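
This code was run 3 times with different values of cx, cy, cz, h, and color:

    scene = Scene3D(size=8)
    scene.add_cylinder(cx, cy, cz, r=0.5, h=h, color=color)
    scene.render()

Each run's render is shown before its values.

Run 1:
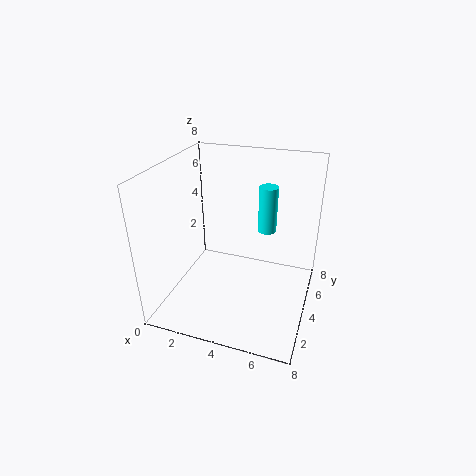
cx = 5.5, cy = 4.5, cz = 4.5, h = 2.5, color = 'cyan'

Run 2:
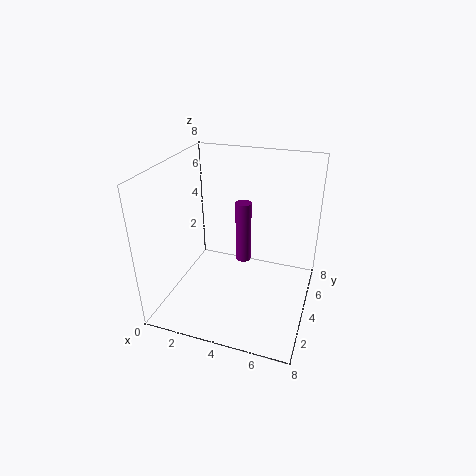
cx = 3.5, cy = 6.5, cz = 1, h = 4, color = 'purple'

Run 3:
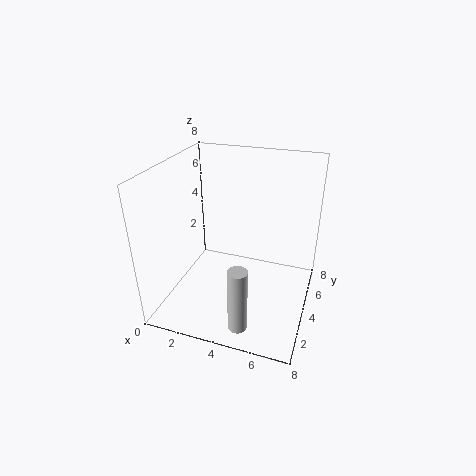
cx = 5, cy = 1, cz = 0.5, h = 3.5, color = 'lightgray'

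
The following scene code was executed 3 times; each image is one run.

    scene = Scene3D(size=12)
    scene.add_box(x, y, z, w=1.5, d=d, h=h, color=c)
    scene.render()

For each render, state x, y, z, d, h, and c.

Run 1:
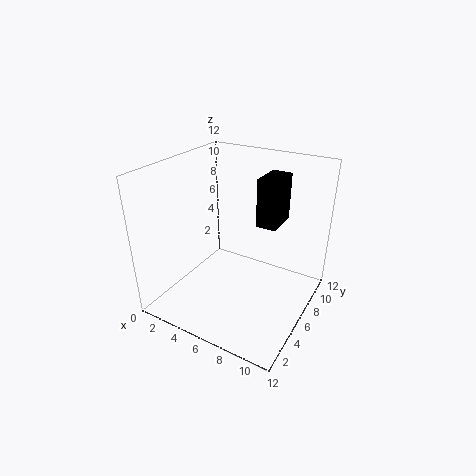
x = 8.5
y = 4.25
z = 8.5
d = 2.5
h = 3.5
c = 'black'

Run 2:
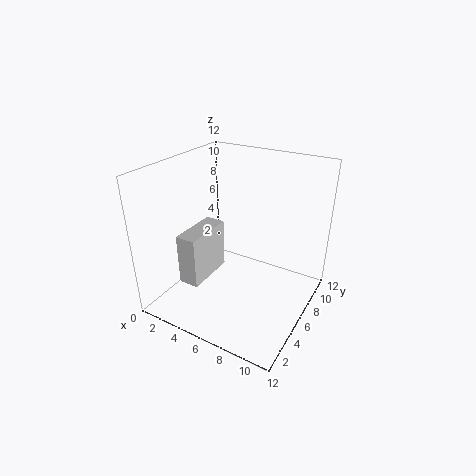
x = 4.25
y = 0.5
z = 4.5
d = 3.75
h = 3.75
c = 'lightgray'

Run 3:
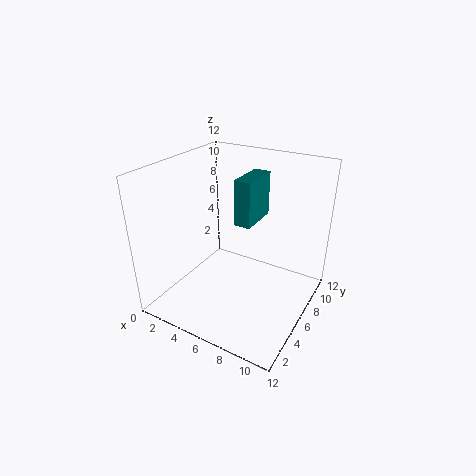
x = 5
y = 7
z = 6.5
d = 3.75
h = 4
c = 'teal'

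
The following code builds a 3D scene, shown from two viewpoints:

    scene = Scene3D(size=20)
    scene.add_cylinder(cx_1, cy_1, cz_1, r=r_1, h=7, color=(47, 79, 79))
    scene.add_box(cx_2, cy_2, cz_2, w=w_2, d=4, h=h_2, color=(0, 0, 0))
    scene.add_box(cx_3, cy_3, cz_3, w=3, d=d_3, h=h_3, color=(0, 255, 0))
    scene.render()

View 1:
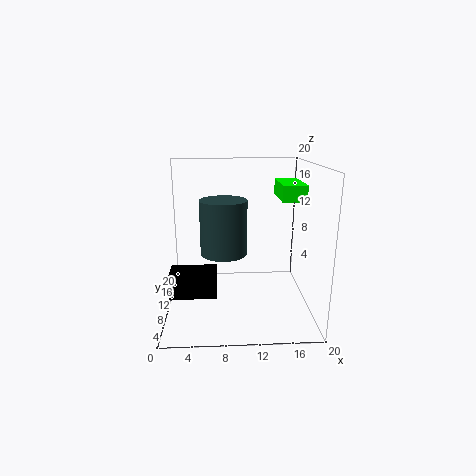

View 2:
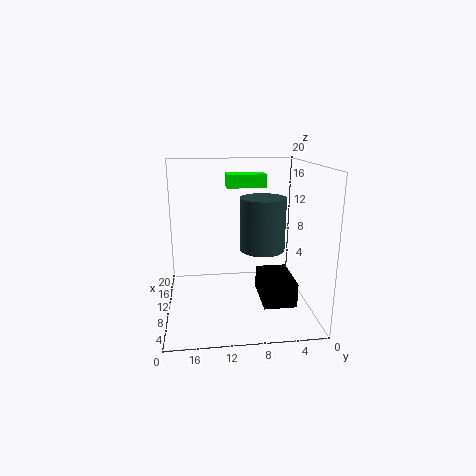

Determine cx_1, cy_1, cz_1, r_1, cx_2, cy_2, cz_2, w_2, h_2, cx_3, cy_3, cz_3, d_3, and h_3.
cx_1 = 8
cy_1 = 7
cz_1 = 9
r_1 = 3
cx_2 = 1
cy_2 = 4
cz_2 = 4
w_2 = 6
h_2 = 3
cx_3 = 15
cy_3 = 5
cz_3 = 16
d_3 = 6
h_3 = 2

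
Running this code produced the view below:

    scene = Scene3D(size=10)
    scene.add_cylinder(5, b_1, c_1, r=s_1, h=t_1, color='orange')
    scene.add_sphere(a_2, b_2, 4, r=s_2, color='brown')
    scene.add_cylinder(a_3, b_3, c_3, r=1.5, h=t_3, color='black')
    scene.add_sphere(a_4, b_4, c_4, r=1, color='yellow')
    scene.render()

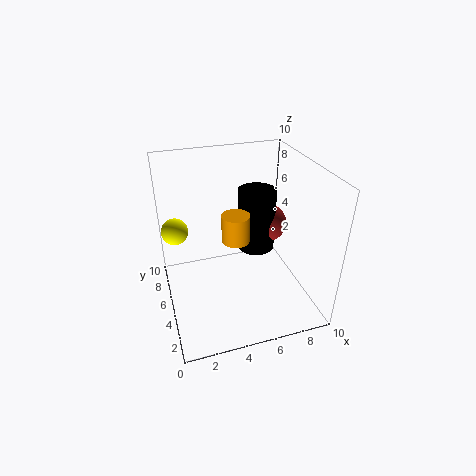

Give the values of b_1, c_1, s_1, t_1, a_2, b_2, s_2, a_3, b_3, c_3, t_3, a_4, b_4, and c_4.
b_1 = 5.5, c_1 = 4.5, s_1 = 1, t_1 = 2, a_2 = 8.5, b_2 = 8, s_2 = 1.5, a_3 = 7.5, b_3 = 8, c_3 = 2, t_3 = 5, a_4 = 1, b_4 = 8, c_4 = 4.5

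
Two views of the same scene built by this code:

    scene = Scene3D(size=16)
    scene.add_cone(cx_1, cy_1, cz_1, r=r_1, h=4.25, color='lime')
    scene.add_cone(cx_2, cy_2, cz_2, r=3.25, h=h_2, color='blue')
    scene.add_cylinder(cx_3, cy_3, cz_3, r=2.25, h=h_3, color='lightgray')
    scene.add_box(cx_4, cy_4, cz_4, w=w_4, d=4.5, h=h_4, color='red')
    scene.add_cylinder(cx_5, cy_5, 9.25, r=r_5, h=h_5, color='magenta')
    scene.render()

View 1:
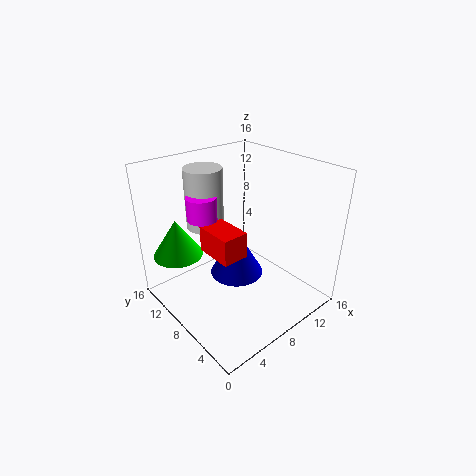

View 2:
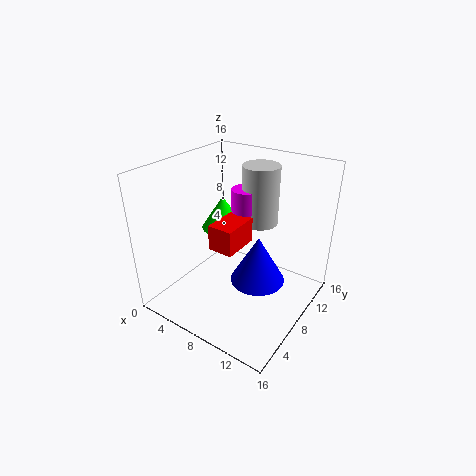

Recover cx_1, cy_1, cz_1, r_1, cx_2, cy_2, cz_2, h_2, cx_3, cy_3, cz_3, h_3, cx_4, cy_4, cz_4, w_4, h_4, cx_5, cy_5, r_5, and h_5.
cx_1 = 2.75, cy_1 = 12.25, cz_1 = 6, r_1 = 2.75, cx_2 = 9.5, cy_2 = 10, cz_2 = 1.75, h_2 = 5.75, cx_3 = 7.5, cy_3 = 13.5, cz_3 = 7.5, h_3 = 7.25, cx_4 = 5, cy_4 = 6.5, cz_4 = 6.25, w_4 = 3, h_4 = 3, cx_5 = 6.25, cy_5 = 12.25, r_5 = 1.75, h_5 = 2.75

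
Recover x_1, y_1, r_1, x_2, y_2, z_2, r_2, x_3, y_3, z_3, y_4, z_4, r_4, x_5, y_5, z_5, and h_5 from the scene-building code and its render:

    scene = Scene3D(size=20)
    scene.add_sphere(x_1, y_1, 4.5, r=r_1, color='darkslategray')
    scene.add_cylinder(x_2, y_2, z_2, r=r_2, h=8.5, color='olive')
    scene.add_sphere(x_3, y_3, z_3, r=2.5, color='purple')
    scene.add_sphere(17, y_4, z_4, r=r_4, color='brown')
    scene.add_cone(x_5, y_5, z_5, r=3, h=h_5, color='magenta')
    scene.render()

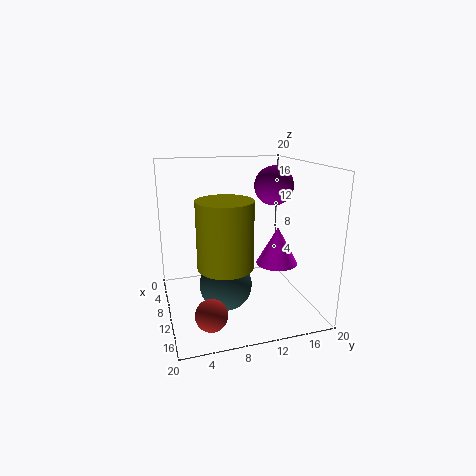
x_1 = 12.5
y_1 = 7.5
r_1 = 3.5
x_2 = 14.5
y_2 = 7
z_2 = 8
r_2 = 3.5
x_3 = 12.5
y_3 = 14
z_3 = 17.5
y_4 = 4.5
z_4 = 3
r_4 = 2
x_5 = 10
y_5 = 16
z_5 = 5.5
h_5 = 5.5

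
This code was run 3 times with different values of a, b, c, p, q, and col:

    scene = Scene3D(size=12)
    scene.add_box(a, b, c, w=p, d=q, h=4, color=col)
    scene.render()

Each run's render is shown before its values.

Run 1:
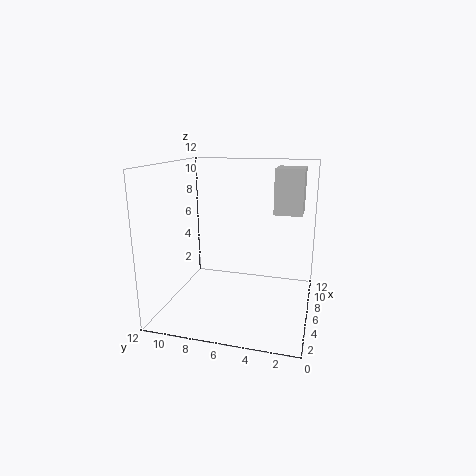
a = 8.5; b = 1; c = 7.5; p = 3; q = 2.5; col = 'lightgray'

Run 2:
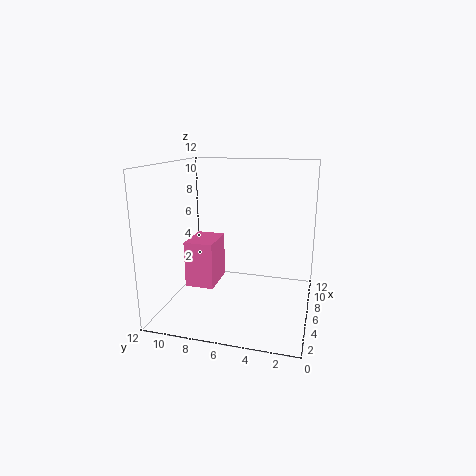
a = 5; b = 8; c = 1.5; p = 3.5; q = 2.5; col = 'hotpink'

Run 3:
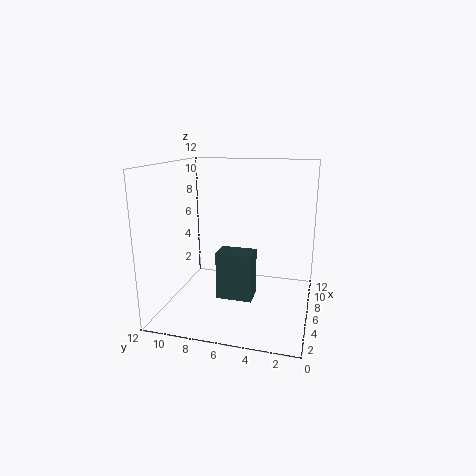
a = 4.5; b = 4.5; c = 1; p = 2; q = 3; col = 'darkslategray'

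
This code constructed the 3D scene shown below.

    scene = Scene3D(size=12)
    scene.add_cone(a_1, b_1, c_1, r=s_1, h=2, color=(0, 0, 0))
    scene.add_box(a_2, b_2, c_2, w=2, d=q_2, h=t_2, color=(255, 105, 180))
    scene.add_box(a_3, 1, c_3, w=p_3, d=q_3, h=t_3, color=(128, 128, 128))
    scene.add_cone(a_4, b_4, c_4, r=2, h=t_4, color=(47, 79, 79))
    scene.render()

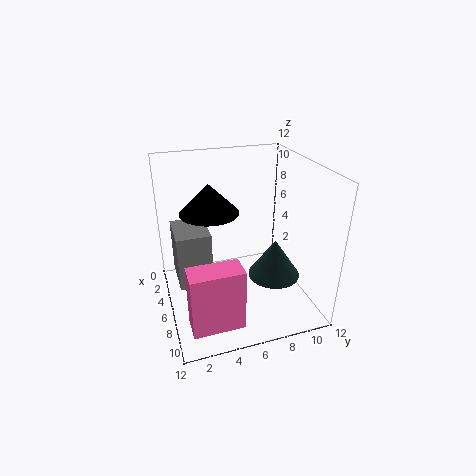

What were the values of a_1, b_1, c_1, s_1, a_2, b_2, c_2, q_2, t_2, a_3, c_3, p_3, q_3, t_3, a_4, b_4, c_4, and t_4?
a_1 = 9; b_1 = 3; c_1 = 10; s_1 = 2; a_2 = 9; b_2 = 1; c_2 = 1; q_2 = 4; t_2 = 5; a_3 = 1; c_3 = 1; p_3 = 4; q_3 = 3; t_3 = 5; a_4 = 9; b_4 = 8; c_4 = 4; t_4 = 3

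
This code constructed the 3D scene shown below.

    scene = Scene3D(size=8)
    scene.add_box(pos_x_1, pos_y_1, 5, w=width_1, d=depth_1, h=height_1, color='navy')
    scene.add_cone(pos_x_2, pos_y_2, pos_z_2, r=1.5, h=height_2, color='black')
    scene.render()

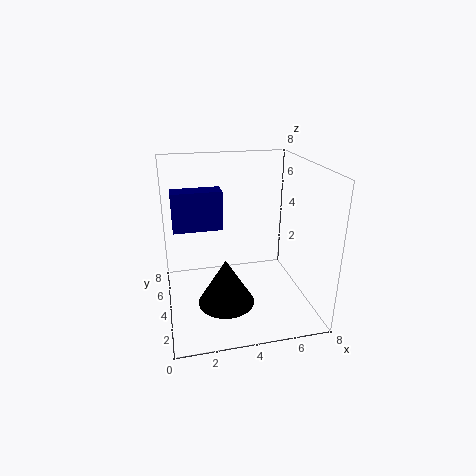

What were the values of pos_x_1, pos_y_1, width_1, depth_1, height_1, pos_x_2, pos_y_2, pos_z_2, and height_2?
pos_x_1 = 0.5, pos_y_1 = 3, width_1 = 2.5, depth_1 = 1, height_1 = 2, pos_x_2 = 3, pos_y_2 = 2.5, pos_z_2 = 1, height_2 = 2.5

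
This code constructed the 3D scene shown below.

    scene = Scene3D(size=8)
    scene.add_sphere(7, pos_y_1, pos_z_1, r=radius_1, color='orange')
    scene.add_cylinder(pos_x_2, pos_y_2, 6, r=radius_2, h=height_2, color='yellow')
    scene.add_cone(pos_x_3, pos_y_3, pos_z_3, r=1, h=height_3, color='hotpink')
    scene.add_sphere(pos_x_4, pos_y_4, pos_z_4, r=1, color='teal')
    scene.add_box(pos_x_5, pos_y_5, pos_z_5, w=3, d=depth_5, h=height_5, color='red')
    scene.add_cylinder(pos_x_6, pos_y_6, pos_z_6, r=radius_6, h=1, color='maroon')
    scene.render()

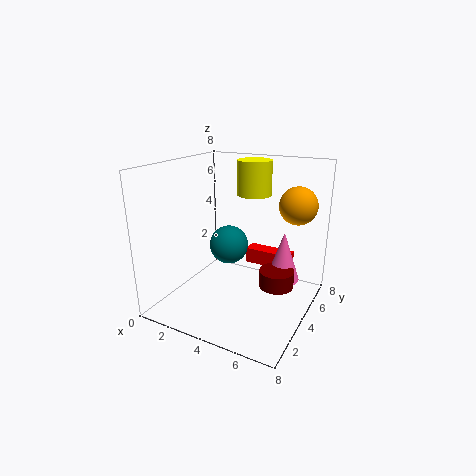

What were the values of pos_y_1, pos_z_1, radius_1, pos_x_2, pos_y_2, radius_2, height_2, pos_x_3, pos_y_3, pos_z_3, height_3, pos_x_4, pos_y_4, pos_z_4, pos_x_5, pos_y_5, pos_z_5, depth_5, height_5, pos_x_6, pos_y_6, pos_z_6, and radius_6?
pos_y_1 = 5, pos_z_1 = 6, radius_1 = 1, pos_x_2 = 4, pos_y_2 = 6, radius_2 = 1, height_2 = 2, pos_x_3 = 6, pos_y_3 = 6, pos_z_3 = 1, height_3 = 3, pos_x_4 = 4, pos_y_4 = 3, pos_z_4 = 4, pos_x_5 = 3, pos_y_5 = 7, pos_z_5 = 1, depth_5 = 1, height_5 = 1, pos_x_6 = 6, pos_y_6 = 5, pos_z_6 = 1, radius_6 = 1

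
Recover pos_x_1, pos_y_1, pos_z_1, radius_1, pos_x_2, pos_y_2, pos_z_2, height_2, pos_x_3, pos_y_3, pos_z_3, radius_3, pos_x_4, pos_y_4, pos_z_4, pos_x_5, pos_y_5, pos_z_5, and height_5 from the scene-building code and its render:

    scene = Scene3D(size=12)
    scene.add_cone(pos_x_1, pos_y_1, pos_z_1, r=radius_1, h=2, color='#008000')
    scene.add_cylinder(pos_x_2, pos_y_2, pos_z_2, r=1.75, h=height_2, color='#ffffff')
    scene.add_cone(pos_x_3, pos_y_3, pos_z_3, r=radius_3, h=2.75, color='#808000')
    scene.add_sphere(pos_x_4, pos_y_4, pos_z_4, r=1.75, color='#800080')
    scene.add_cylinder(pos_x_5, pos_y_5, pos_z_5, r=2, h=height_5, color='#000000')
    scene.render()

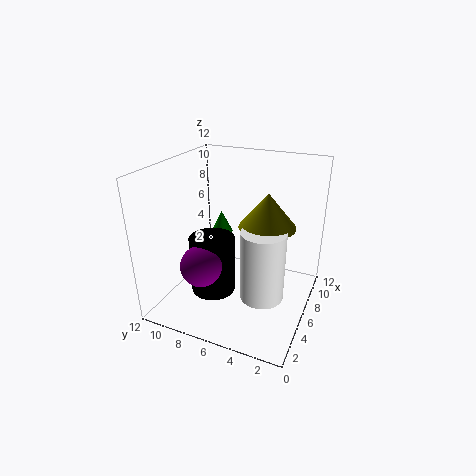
pos_x_1 = 9
pos_y_1 = 9
pos_z_1 = 4.75
radius_1 = 1
pos_x_2 = 4.5
pos_y_2 = 3.25
pos_z_2 = 2
height_2 = 5.75
pos_x_3 = 6
pos_y_3 = 3.5
pos_z_3 = 7.5
radius_3 = 2.25
pos_x_4 = 4
pos_y_4 = 8.5
pos_z_4 = 3.75
pos_x_5 = 6
pos_y_5 = 8.5
pos_z_5 = 0.25
height_5 = 5.25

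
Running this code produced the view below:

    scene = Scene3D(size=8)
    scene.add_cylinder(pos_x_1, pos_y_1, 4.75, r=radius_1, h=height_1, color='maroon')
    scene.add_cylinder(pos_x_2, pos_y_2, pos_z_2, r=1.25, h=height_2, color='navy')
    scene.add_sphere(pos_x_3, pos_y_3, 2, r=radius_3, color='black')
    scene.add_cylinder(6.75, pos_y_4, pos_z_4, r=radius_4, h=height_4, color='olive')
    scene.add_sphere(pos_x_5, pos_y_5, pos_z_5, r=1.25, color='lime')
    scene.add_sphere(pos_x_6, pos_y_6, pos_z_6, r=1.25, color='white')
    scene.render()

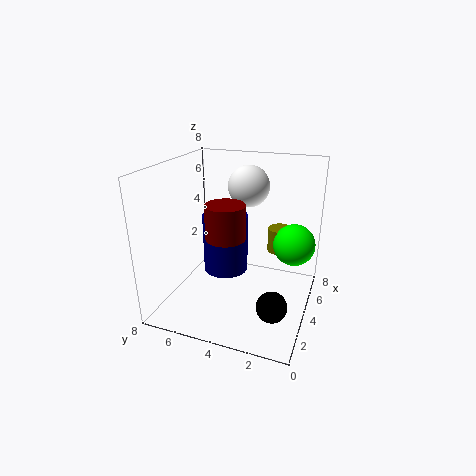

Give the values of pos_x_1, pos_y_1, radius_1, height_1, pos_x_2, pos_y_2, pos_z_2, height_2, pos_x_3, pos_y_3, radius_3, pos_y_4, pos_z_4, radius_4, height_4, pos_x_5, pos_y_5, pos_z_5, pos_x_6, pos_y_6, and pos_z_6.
pos_x_1 = 2.25
pos_y_1 = 4
radius_1 = 1
height_1 = 1.75
pos_x_2 = 4
pos_y_2 = 4.75
pos_z_2 = 2
height_2 = 3.25
pos_x_3 = 1.25
pos_y_3 = 1.25
radius_3 = 0.75
pos_y_4 = 2.25
pos_z_4 = 2.25
radius_4 = 0.75
height_4 = 1.5
pos_x_5 = 6.25
pos_y_5 = 1.25
pos_z_5 = 3
pos_x_6 = 6.5
pos_y_6 = 4.25
pos_z_6 = 6.25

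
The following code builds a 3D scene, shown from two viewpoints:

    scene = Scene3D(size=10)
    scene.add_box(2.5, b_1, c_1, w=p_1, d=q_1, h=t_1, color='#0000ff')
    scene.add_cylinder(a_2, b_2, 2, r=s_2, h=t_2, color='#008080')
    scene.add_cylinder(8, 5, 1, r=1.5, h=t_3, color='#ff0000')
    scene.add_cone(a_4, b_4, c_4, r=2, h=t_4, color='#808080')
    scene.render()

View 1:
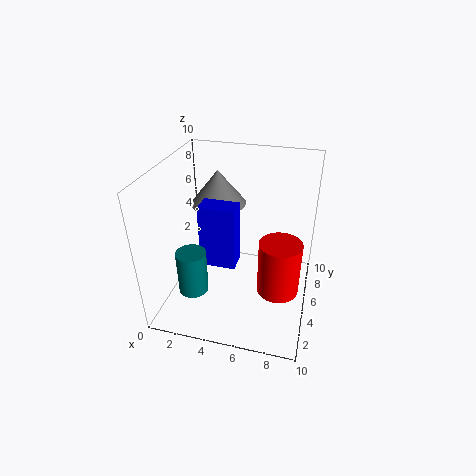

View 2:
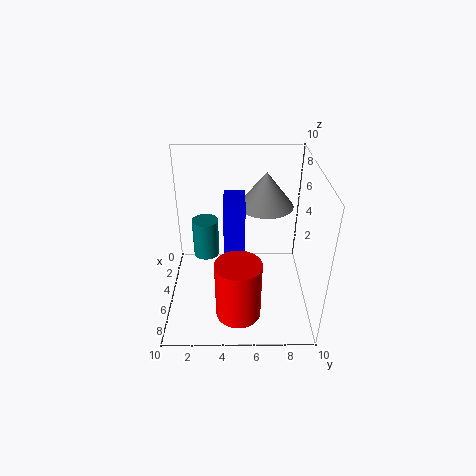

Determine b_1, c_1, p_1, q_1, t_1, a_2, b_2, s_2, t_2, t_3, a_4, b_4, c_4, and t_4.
b_1 = 4, c_1 = 3, p_1 = 2.5, q_1 = 1.5, t_1 = 4.5, a_2 = 2.5, b_2 = 2.5, s_2 = 1, t_2 = 3, t_3 = 4, a_4 = 3, b_4 = 7, c_4 = 6.5, t_4 = 2.5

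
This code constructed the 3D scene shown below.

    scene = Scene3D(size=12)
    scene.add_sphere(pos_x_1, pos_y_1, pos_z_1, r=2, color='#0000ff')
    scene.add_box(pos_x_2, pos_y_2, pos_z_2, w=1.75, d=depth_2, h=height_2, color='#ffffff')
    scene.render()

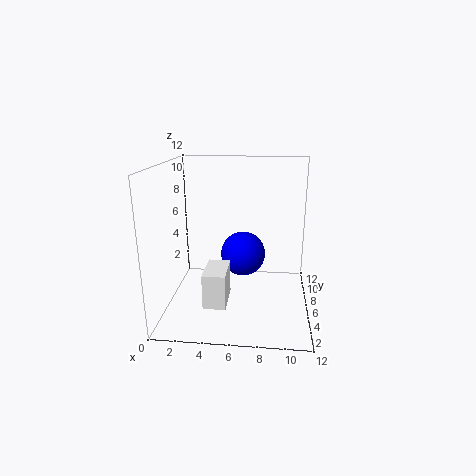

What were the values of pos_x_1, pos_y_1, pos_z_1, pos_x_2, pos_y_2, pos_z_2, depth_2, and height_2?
pos_x_1 = 6.25; pos_y_1 = 8; pos_z_1 = 3.75; pos_x_2 = 3.75; pos_y_2 = 1.75; pos_z_2 = 1.75; depth_2 = 3; height_2 = 2.75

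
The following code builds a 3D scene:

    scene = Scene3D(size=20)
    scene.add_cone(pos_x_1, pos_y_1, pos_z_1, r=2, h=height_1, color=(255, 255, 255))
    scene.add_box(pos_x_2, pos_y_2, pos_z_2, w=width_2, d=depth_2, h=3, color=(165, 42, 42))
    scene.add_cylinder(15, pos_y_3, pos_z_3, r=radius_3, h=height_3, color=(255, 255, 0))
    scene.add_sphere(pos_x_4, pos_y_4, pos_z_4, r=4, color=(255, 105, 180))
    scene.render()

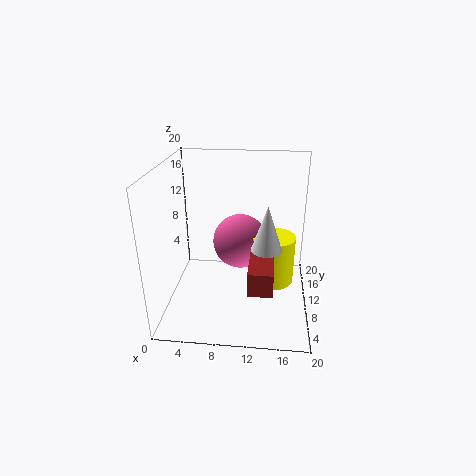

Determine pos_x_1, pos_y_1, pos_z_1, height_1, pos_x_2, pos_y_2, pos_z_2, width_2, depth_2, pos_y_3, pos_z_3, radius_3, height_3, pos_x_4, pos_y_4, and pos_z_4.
pos_x_1 = 14
pos_y_1 = 7
pos_z_1 = 10
height_1 = 6
pos_x_2 = 12
pos_y_2 = 1
pos_z_2 = 7
width_2 = 3
depth_2 = 6
pos_y_3 = 11
pos_z_3 = 3
radius_3 = 3
height_3 = 7
pos_x_4 = 10
pos_y_4 = 13
pos_z_4 = 8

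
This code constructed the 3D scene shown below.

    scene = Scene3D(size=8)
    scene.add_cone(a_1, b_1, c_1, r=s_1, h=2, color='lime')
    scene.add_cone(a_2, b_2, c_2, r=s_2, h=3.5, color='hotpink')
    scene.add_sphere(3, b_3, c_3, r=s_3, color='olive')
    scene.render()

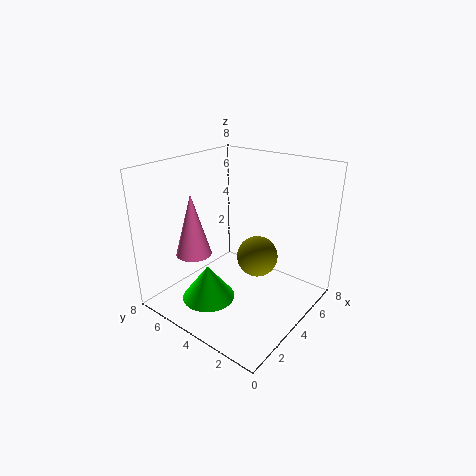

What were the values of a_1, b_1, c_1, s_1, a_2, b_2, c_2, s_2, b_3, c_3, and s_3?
a_1 = 2.5
b_1 = 5
c_1 = 0.5
s_1 = 1.5
a_2 = 2.5
b_2 = 6
c_2 = 3
s_2 = 1
b_3 = 2
c_3 = 4
s_3 = 1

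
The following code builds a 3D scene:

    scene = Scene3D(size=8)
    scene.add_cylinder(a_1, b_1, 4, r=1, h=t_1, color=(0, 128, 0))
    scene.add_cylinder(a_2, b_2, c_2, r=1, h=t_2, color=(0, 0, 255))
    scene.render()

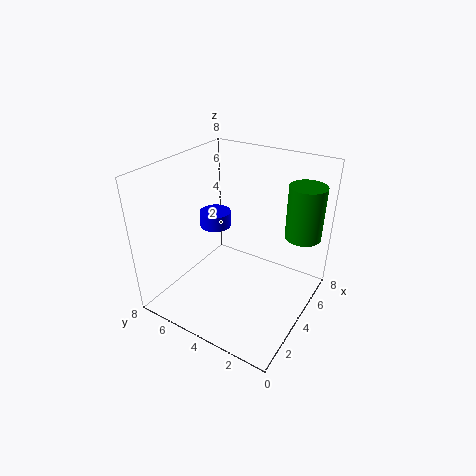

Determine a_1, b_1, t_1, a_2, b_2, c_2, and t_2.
a_1 = 6; b_1 = 1; t_1 = 3; a_2 = 6; b_2 = 7; c_2 = 3; t_2 = 1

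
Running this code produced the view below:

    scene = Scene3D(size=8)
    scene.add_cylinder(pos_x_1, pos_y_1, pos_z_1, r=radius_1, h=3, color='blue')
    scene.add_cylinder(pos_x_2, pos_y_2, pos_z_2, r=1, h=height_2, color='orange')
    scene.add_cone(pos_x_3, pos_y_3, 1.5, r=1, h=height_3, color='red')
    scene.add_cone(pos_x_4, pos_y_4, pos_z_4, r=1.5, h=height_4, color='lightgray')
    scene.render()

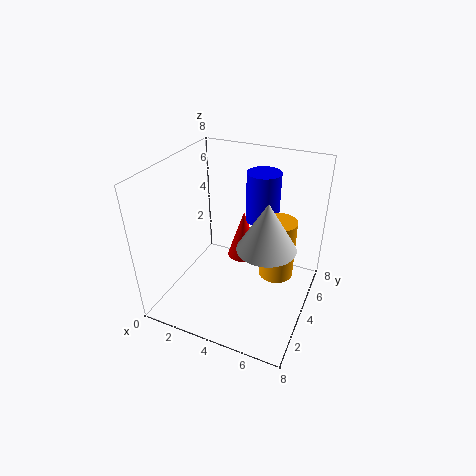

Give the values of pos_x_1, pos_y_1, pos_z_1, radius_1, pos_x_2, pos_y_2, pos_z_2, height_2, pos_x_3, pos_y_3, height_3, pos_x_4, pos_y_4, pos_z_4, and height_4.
pos_x_1 = 4.5; pos_y_1 = 6.5; pos_z_1 = 4; radius_1 = 1; pos_x_2 = 6; pos_y_2 = 5; pos_z_2 = 1.5; height_2 = 3.5; pos_x_3 = 3.5; pos_y_3 = 6; height_3 = 3; pos_x_4 = 6; pos_y_4 = 3; pos_z_4 = 4.5; height_4 = 2.5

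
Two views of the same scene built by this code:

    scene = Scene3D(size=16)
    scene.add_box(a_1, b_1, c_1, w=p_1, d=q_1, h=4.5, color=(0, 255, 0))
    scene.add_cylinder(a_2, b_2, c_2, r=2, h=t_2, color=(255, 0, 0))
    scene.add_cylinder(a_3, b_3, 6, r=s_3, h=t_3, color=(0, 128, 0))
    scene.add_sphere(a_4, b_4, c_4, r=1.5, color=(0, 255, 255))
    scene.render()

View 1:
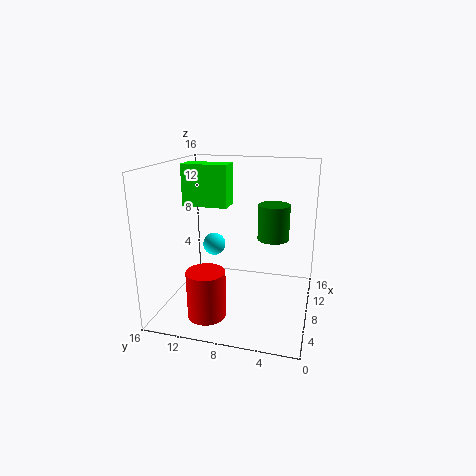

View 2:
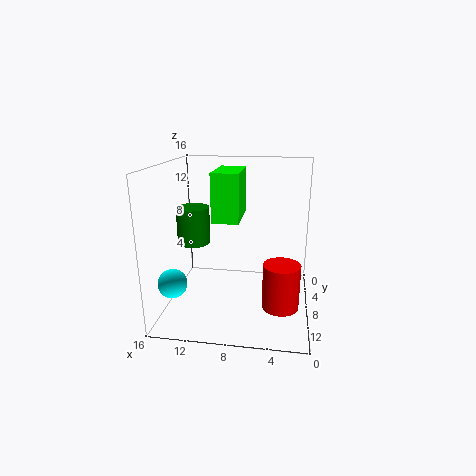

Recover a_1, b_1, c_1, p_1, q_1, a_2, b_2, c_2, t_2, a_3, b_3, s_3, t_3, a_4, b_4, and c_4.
a_1 = 7, b_1 = 9, c_1 = 11.5, p_1 = 2.5, q_1 = 5, a_2 = 3, b_2 = 10, c_2 = 1, t_2 = 5, a_3 = 14, b_3 = 5, s_3 = 2, t_3 = 4.5, a_4 = 14, b_4 = 13, c_4 = 4.5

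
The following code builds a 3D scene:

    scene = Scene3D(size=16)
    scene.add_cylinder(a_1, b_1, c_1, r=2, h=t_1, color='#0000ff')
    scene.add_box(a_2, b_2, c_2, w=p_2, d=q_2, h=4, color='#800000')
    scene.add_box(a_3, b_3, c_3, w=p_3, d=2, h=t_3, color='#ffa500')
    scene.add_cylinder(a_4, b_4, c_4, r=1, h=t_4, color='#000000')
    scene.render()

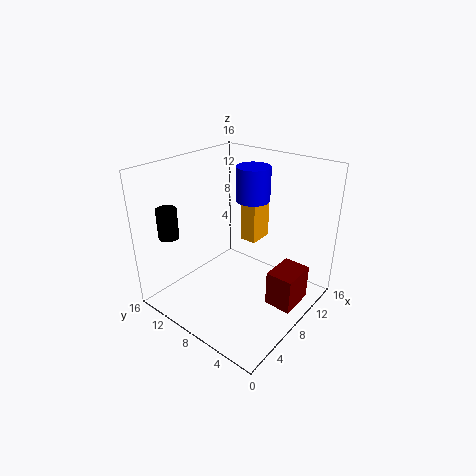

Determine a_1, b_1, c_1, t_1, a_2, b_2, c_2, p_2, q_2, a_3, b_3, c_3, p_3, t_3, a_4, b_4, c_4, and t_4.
a_1 = 12, b_1 = 9, c_1 = 11, t_1 = 4, a_2 = 8, b_2 = 1, c_2 = 1, p_2 = 4, q_2 = 3, a_3 = 11, b_3 = 8, c_3 = 6, p_3 = 3, t_3 = 6, a_4 = 1, b_4 = 11, c_4 = 10, t_4 = 3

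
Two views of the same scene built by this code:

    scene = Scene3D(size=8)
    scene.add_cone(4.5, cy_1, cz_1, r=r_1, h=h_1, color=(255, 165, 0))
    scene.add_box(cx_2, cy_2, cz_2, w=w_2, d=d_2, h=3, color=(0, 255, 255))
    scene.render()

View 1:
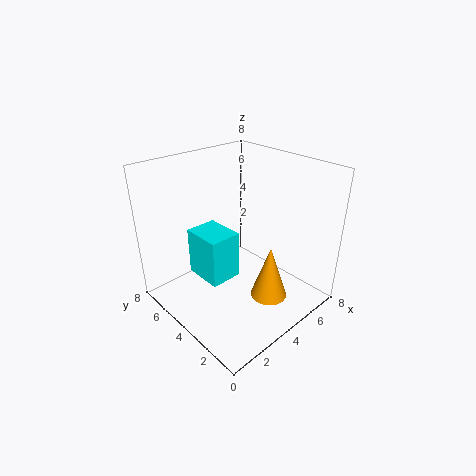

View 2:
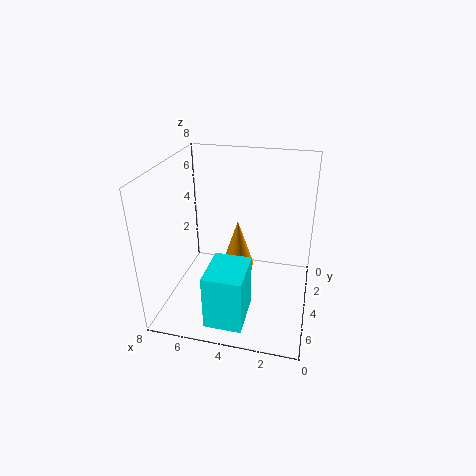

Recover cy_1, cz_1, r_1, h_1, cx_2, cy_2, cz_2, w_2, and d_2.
cy_1 = 2; cz_1 = 1; r_1 = 1; h_1 = 3; cx_2 = 3; cy_2 = 5; cz_2 = 0.5; w_2 = 2; d_2 = 2.5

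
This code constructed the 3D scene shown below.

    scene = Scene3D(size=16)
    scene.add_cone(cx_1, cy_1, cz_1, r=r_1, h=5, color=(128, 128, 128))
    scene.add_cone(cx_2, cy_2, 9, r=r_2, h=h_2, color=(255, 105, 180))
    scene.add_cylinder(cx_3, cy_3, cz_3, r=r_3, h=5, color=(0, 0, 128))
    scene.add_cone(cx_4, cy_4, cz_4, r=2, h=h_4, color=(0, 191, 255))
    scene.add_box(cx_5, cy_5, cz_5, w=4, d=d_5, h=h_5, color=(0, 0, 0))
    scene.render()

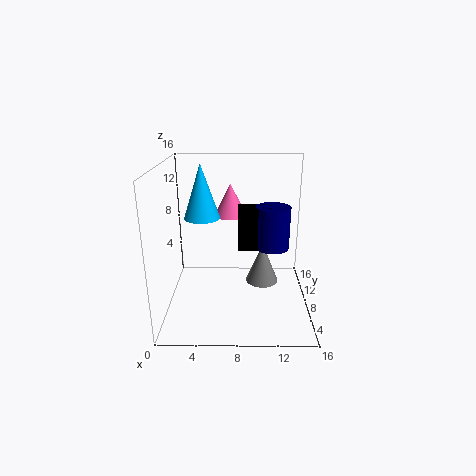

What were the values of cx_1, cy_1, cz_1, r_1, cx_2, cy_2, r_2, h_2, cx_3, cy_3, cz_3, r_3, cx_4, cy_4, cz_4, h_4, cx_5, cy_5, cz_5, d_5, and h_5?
cx_1 = 11; cy_1 = 11; cz_1 = 1; r_1 = 2; cx_2 = 7; cy_2 = 13; r_2 = 2; h_2 = 4; cx_3 = 12; cy_3 = 10; cz_3 = 6; r_3 = 2; cx_4 = 4; cy_4 = 9; cz_4 = 10; h_4 = 6; cx_5 = 8; cy_5 = 9; cz_5 = 6; d_5 = 2; h_5 = 5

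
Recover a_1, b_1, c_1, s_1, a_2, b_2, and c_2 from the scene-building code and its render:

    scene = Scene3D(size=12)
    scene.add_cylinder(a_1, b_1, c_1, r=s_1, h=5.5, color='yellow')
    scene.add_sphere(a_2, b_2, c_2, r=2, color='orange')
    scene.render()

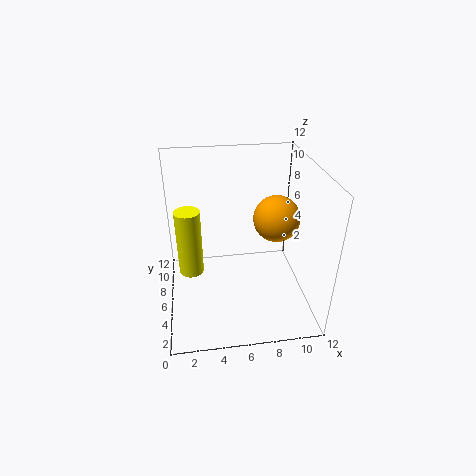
a_1 = 2, b_1 = 5.5, c_1 = 3.5, s_1 = 1, a_2 = 9.5, b_2 = 7, c_2 = 7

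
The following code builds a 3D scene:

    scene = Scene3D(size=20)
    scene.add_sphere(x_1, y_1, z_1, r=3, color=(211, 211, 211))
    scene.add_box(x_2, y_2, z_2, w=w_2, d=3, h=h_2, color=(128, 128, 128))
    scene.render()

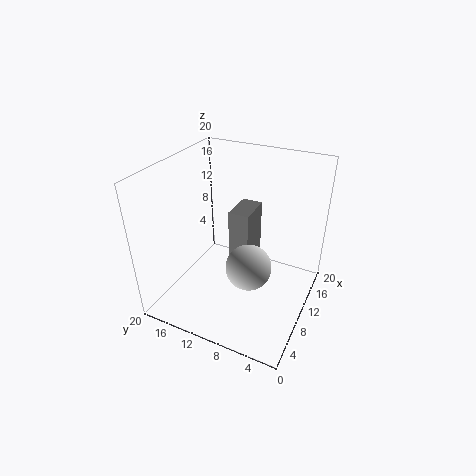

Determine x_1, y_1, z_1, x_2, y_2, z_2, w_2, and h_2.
x_1 = 7; y_1 = 7; z_1 = 8; x_2 = 11; y_2 = 9; z_2 = 5; w_2 = 5; h_2 = 8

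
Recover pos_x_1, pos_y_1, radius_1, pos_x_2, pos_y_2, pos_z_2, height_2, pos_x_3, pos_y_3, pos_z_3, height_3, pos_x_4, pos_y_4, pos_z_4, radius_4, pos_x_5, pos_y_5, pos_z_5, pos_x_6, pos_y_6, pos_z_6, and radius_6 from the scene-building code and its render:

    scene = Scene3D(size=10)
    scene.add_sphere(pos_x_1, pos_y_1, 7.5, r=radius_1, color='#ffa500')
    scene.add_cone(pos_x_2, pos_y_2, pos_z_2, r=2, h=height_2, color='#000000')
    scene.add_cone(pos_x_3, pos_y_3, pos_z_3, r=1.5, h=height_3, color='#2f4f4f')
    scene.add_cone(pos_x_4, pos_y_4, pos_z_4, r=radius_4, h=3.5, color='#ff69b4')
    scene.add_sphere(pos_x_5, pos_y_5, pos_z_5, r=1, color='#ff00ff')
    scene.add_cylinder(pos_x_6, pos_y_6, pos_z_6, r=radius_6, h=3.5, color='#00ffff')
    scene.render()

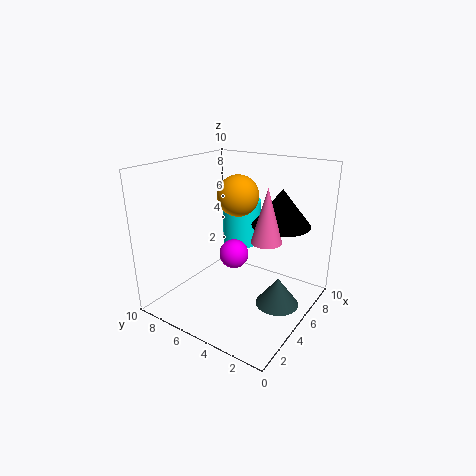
pos_x_1 = 6.5
pos_y_1 = 6
radius_1 = 1.5
pos_x_2 = 6.5
pos_y_2 = 2.5
pos_z_2 = 6
height_2 = 2.5
pos_x_3 = 5.5
pos_y_3 = 2
pos_z_3 = 0.5
height_3 = 2
pos_x_4 = 4.5
pos_y_4 = 2.5
pos_z_4 = 5.5
radius_4 = 1
pos_x_5 = 4.5
pos_y_5 = 5
pos_z_5 = 4
pos_x_6 = 8.5
pos_y_6 = 7
pos_z_6 = 3
radius_6 = 1.5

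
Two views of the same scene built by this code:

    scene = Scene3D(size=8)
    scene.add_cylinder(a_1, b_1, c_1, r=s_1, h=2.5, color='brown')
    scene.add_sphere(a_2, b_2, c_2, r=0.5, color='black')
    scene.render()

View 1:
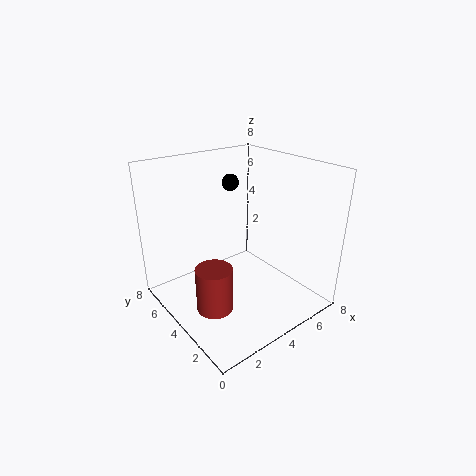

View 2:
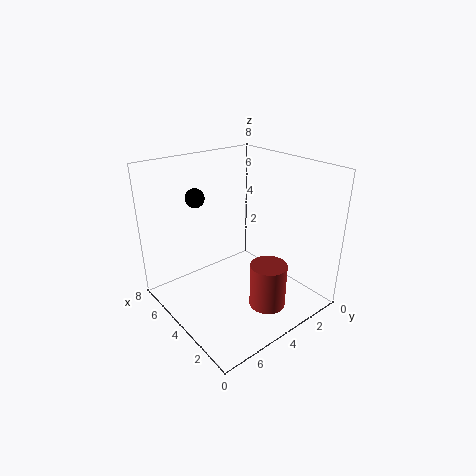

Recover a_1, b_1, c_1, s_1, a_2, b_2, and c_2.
a_1 = 2
b_1 = 3.5
c_1 = 0.5
s_1 = 1
a_2 = 5
b_2 = 6
c_2 = 6.5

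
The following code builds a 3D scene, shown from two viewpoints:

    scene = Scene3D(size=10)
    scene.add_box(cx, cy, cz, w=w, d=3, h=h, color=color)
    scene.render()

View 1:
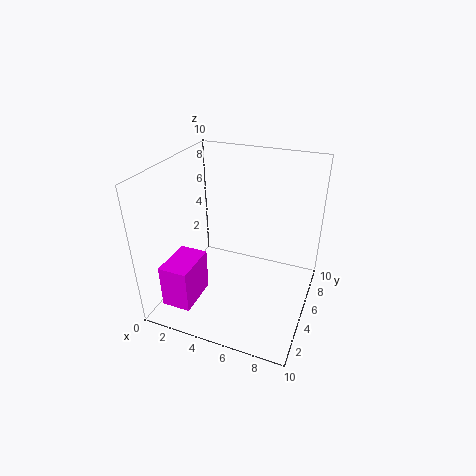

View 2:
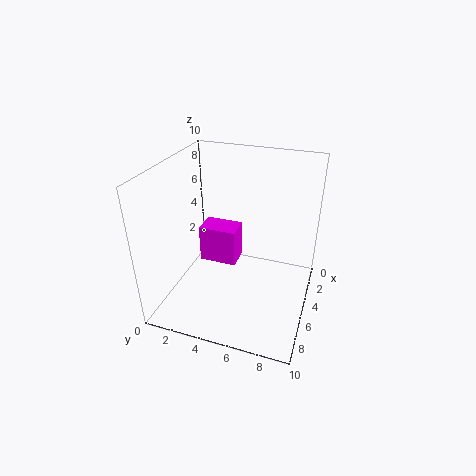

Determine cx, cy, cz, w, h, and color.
cx = 1, cy = 1, cz = 1, w = 2, h = 3, color = 'magenta'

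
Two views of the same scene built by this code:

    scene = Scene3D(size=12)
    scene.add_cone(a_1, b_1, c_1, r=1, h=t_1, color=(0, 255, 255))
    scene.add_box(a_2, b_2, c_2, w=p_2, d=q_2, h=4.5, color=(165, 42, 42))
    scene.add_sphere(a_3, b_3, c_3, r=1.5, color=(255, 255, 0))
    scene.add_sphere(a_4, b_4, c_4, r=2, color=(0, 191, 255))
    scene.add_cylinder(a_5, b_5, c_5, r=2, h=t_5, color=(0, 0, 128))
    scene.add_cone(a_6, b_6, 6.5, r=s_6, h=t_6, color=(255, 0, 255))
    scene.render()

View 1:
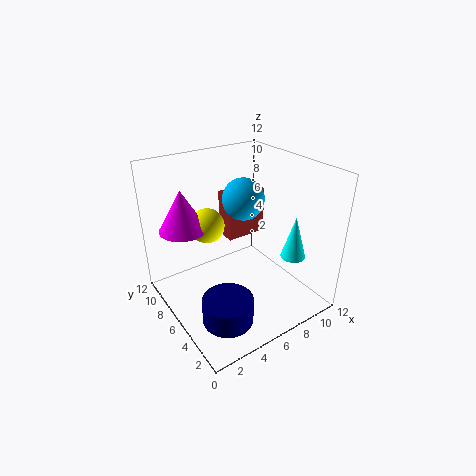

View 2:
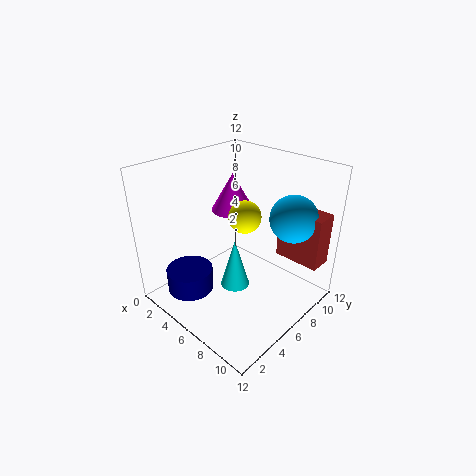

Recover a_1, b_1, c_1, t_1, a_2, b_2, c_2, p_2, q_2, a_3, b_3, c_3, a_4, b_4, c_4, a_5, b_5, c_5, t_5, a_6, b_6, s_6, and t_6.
a_1 = 9, b_1 = 2.5, c_1 = 5, t_1 = 3.5, a_2 = 7.5, b_2 = 9.5, c_2 = 3.5, p_2 = 4, q_2 = 2, a_3 = 4.5, b_3 = 8.5, c_3 = 6.5, a_4 = 9, b_4 = 9.5, c_4 = 7.5, a_5 = 3, b_5 = 3, c_5 = 1, t_5 = 2, a_6 = 2.5, b_6 = 9, s_6 = 2, t_6 = 3.5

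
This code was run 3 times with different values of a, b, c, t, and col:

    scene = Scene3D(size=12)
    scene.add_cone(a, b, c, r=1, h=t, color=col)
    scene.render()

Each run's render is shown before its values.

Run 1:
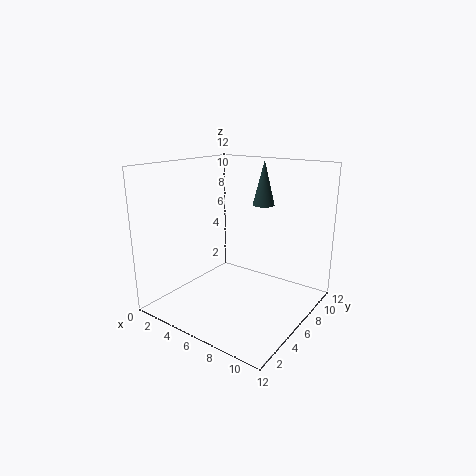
a = 6, b = 10, c = 8, t = 4, col = 'darkslategray'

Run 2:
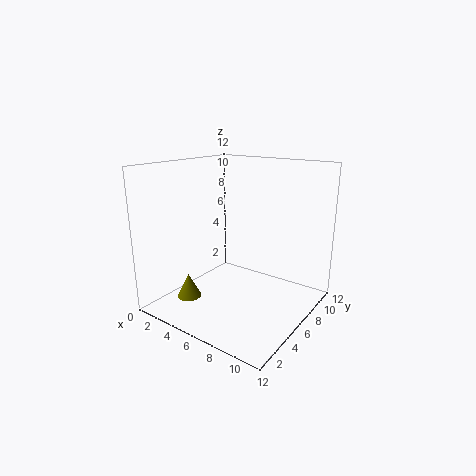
a = 3, b = 3, c = 1, t = 2, col = 'olive'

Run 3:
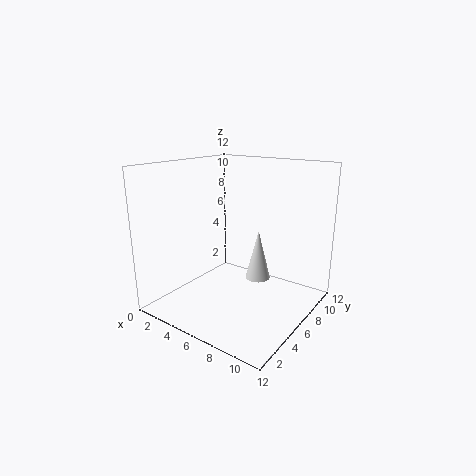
a = 8, b = 6, c = 3, t = 4, col = 'white'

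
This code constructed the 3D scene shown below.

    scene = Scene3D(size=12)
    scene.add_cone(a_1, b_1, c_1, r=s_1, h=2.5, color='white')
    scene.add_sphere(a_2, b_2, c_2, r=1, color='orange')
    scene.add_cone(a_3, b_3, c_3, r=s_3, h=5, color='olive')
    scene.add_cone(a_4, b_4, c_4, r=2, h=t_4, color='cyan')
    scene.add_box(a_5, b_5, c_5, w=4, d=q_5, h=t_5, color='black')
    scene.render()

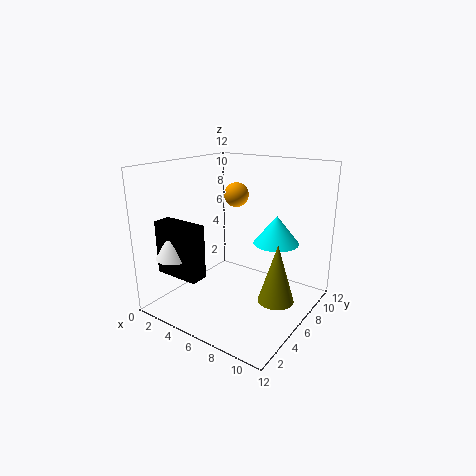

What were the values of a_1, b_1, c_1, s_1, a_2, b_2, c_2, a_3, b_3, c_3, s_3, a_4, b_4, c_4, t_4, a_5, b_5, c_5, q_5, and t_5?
a_1 = 2, b_1 = 2.5, c_1 = 4.5, s_1 = 1.5, a_2 = 5.5, b_2 = 6.5, c_2 = 9.5, a_3 = 9.5, b_3 = 6.5, c_3 = 1, s_3 = 1.5, a_4 = 8, b_4 = 9, c_4 = 5, t_4 = 2.5, a_5 = 0.5, b_5 = 2, c_5 = 3, q_5 = 1.5, t_5 = 4.5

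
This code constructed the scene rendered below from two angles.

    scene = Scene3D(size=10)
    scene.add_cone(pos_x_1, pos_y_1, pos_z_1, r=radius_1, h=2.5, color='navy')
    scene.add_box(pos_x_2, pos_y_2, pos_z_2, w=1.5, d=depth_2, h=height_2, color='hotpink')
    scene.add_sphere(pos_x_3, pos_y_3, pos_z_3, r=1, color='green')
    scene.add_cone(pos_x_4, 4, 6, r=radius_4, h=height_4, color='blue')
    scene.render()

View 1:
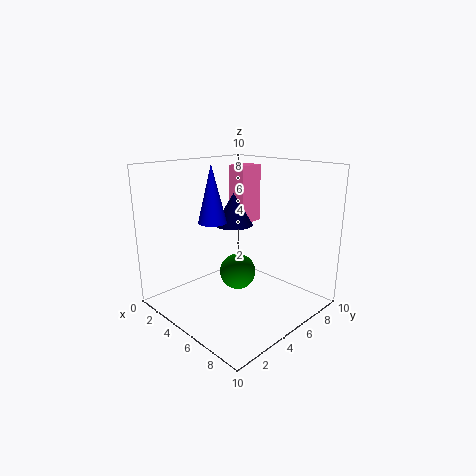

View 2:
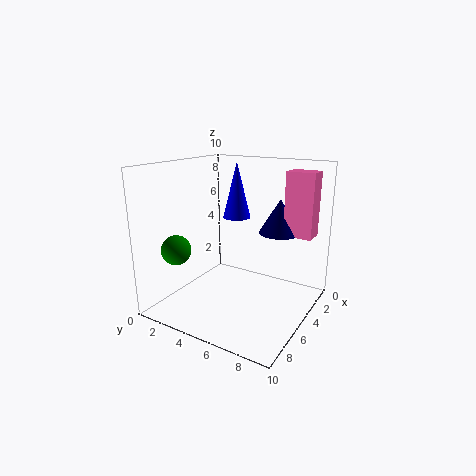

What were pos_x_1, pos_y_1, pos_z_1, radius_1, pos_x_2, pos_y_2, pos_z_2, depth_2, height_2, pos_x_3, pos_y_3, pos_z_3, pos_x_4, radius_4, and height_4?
pos_x_1 = 2.5, pos_y_1 = 7, pos_z_1 = 5, radius_1 = 1.5, pos_x_2 = 1.5, pos_y_2 = 7.5, pos_z_2 = 5, depth_2 = 2, height_2 = 4.5, pos_x_3 = 8, pos_y_3 = 2, pos_z_3 = 4.5, pos_x_4 = 3.5, radius_4 = 1, height_4 = 4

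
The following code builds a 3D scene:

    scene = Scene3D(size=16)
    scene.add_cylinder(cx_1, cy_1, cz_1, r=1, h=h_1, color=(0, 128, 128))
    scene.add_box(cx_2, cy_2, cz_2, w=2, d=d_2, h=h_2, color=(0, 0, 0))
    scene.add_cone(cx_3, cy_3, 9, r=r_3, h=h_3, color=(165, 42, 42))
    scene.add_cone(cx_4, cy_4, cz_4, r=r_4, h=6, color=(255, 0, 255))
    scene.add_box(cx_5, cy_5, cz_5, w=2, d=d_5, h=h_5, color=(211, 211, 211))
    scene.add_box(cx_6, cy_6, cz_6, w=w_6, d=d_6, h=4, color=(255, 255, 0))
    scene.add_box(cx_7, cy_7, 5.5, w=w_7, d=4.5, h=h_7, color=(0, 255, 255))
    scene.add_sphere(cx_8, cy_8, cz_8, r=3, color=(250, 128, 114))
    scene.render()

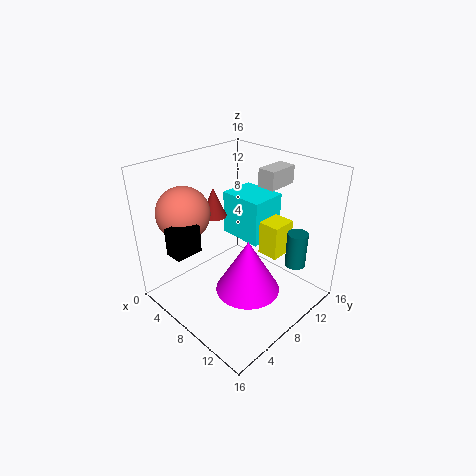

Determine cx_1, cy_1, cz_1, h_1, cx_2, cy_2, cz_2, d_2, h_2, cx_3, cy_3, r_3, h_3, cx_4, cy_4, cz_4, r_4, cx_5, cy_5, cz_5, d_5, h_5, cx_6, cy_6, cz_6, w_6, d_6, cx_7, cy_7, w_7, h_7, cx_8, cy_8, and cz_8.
cx_1 = 15; cy_1 = 9; cz_1 = 7.5; h_1 = 3.5; cx_2 = 4.5; cy_2 = 1; cz_2 = 7.5; d_2 = 3; h_2 = 3; cx_3 = 3.5; cy_3 = 8.5; r_3 = 1.5; h_3 = 3.5; cx_4 = 10.5; cy_4 = 7; cz_4 = 3; r_4 = 3.5; cx_5 = 8.5; cy_5 = 10.5; cz_5 = 13.5; d_5 = 3.5; h_5 = 2; cx_6 = 8.5; cy_6 = 11; cz_6 = 5; w_6 = 2.5; d_6 = 3; cx_7 = 2.5; cy_7 = 11; w_7 = 5.5; h_7 = 5.5; cx_8 = 3; cy_8 = 4.5; cz_8 = 10.5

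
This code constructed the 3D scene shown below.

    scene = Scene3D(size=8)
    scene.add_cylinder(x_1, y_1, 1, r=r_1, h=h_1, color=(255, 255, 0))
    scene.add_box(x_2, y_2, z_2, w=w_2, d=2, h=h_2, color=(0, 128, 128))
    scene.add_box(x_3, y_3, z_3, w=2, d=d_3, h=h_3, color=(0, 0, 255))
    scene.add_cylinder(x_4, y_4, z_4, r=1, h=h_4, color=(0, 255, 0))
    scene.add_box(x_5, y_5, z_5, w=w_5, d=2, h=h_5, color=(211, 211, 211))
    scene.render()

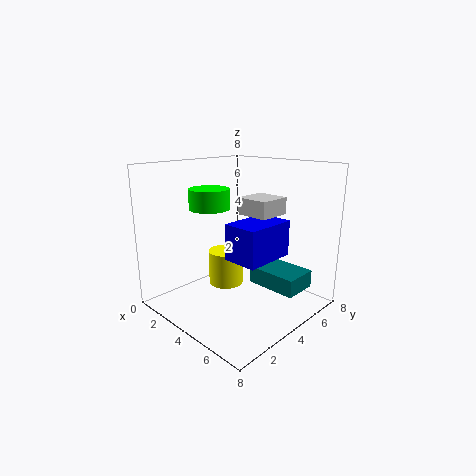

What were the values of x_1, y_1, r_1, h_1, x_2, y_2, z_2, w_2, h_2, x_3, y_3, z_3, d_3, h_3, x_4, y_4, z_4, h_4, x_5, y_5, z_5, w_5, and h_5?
x_1 = 3, y_1 = 4, r_1 = 1, h_1 = 2, x_2 = 4, y_2 = 5, z_2 = 1, w_2 = 3, h_2 = 1, x_3 = 4, y_3 = 3, z_3 = 3, d_3 = 3, h_3 = 2, x_4 = 4, y_4 = 2, z_4 = 6, h_4 = 1, x_5 = 3, y_5 = 5, z_5 = 5, w_5 = 2, h_5 = 1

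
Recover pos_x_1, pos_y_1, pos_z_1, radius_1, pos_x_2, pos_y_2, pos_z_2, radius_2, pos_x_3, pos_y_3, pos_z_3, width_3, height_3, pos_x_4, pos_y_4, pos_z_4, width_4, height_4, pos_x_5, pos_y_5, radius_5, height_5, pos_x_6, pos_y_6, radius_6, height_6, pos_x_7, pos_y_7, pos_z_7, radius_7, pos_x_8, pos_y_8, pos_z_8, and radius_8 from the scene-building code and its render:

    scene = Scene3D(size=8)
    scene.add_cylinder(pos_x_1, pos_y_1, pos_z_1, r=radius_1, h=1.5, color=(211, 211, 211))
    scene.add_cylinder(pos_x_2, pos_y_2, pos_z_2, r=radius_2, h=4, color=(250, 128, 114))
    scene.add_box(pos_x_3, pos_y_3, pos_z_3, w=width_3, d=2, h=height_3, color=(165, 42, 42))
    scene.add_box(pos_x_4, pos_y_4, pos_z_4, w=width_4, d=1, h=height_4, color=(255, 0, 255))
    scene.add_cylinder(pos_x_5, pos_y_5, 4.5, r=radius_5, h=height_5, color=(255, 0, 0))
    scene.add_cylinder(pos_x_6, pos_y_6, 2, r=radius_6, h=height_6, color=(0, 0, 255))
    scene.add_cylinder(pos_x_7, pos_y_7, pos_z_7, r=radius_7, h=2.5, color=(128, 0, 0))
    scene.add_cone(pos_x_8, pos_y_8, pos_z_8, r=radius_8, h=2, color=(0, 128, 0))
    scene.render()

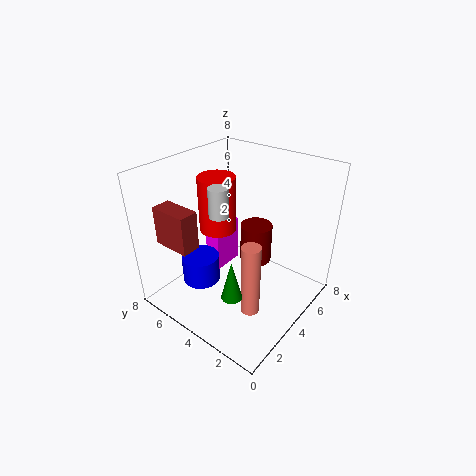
pos_x_1 = 2.5, pos_y_1 = 4, pos_z_1 = 6, radius_1 = 0.5, pos_x_2 = 2.5, pos_y_2 = 2, pos_z_2 = 1, radius_2 = 0.5, pos_x_3 = 0.5, pos_y_3 = 4.5, pos_z_3 = 4.5, width_3 = 1, height_3 = 2, pos_x_4 = 4.5, pos_y_4 = 6, pos_z_4 = 0.5, width_4 = 2, height_4 = 3, pos_x_5 = 3.5, pos_y_5 = 5, radius_5 = 1, height_5 = 3, pos_x_6 = 2, pos_y_6 = 5, radius_6 = 1, height_6 = 1.5, pos_x_7 = 6.5, pos_y_7 = 4.5, pos_z_7 = 1, radius_7 = 1, pos_x_8 = 1, pos_y_8 = 2, pos_z_8 = 3, radius_8 = 0.5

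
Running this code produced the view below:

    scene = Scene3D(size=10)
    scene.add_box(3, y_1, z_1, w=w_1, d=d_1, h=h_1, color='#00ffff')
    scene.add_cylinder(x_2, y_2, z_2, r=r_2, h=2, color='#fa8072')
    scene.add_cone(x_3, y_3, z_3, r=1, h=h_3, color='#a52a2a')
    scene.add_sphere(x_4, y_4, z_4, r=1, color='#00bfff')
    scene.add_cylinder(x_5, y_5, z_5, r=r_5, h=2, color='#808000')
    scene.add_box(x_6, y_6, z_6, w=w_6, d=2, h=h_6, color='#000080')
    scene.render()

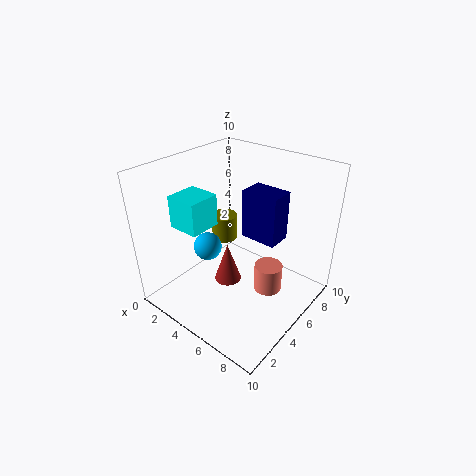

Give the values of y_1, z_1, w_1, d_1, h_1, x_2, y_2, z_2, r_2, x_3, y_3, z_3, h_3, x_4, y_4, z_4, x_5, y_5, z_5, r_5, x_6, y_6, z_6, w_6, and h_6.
y_1 = 1
z_1 = 7
w_1 = 2
d_1 = 2
h_1 = 2
x_2 = 7
y_2 = 6
z_2 = 1
r_2 = 1
x_3 = 4
y_3 = 5
z_3 = 1
h_3 = 3
x_4 = 3
y_4 = 4
z_4 = 4
x_5 = 2
y_5 = 7
z_5 = 3
r_5 = 1
x_6 = 3
y_6 = 8
z_6 = 3
w_6 = 3
h_6 = 4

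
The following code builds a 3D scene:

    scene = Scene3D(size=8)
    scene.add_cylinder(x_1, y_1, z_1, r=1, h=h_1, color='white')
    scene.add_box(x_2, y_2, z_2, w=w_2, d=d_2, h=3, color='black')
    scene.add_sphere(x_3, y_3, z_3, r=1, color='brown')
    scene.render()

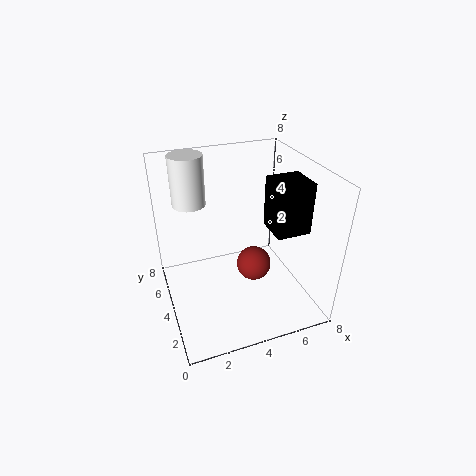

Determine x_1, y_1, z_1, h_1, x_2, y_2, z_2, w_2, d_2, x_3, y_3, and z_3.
x_1 = 2
y_1 = 7
z_1 = 5
h_1 = 3
x_2 = 6
y_2 = 3
z_2 = 4
w_2 = 2
d_2 = 2
x_3 = 5
y_3 = 4
z_3 = 2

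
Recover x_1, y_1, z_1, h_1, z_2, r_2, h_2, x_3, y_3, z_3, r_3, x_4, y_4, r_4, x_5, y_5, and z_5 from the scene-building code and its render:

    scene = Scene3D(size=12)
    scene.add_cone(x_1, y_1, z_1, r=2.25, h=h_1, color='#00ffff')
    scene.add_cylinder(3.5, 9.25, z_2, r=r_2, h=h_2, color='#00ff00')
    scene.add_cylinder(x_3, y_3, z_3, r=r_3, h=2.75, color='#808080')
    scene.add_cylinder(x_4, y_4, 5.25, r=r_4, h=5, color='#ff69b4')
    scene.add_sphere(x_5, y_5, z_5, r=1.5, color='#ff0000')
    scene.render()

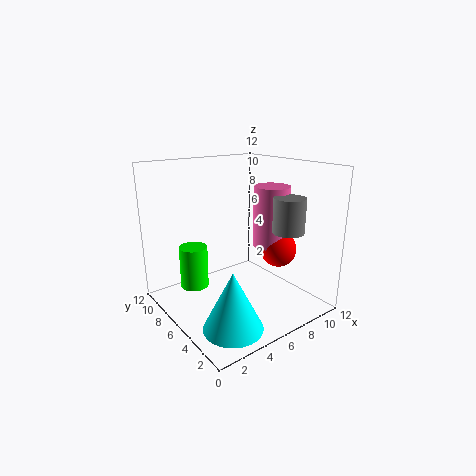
x_1 = 2.75, y_1 = 2.25, z_1 = 0.75, h_1 = 4.5, z_2 = 1, r_2 = 1.25, h_2 = 3.75, x_3 = 8.25, y_3 = 2.5, z_3 = 7, r_3 = 1.25, x_4 = 8.5, y_4 = 4.75, r_4 = 1.5, x_5 = 8.75, y_5 = 4, z_5 = 5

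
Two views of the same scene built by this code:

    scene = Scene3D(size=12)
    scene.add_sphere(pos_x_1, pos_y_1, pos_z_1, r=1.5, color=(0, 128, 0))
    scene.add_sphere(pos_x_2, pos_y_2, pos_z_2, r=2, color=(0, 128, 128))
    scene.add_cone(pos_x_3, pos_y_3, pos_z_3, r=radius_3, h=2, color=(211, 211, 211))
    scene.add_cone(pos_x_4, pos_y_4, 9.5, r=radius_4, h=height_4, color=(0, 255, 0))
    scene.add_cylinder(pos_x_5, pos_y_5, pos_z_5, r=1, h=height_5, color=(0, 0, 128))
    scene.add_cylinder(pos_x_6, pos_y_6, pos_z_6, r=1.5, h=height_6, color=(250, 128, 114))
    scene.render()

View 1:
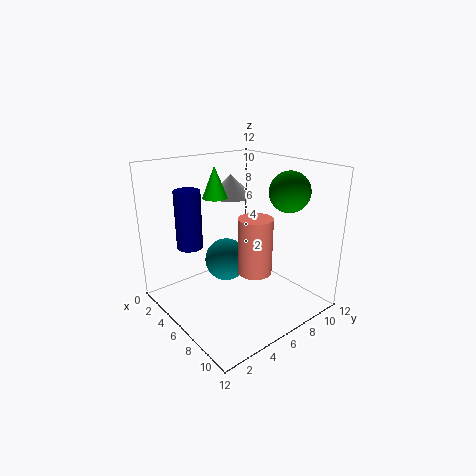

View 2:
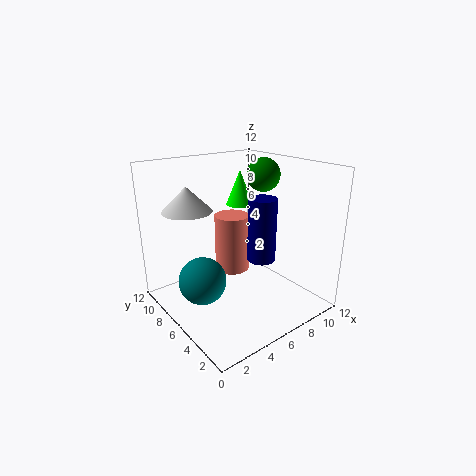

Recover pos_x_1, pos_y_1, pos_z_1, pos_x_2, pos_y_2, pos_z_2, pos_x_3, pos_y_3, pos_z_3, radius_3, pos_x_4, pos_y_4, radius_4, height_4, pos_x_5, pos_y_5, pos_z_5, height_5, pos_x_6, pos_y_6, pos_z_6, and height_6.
pos_x_1 = 10, pos_y_1 = 7.5, pos_z_1 = 10.5, pos_x_2 = 3, pos_y_2 = 7, pos_z_2 = 2.5, pos_x_3 = 2.5, pos_y_3 = 8, pos_z_3 = 8.5, radius_3 = 2, pos_x_4 = 5, pos_y_4 = 4.5, radius_4 = 1, height_4 = 2.5, pos_x_5 = 5, pos_y_5 = 2, pos_z_5 = 6, height_5 = 4.5, pos_x_6 = 6.5, pos_y_6 = 7.5, pos_z_6 = 2.5, height_6 = 5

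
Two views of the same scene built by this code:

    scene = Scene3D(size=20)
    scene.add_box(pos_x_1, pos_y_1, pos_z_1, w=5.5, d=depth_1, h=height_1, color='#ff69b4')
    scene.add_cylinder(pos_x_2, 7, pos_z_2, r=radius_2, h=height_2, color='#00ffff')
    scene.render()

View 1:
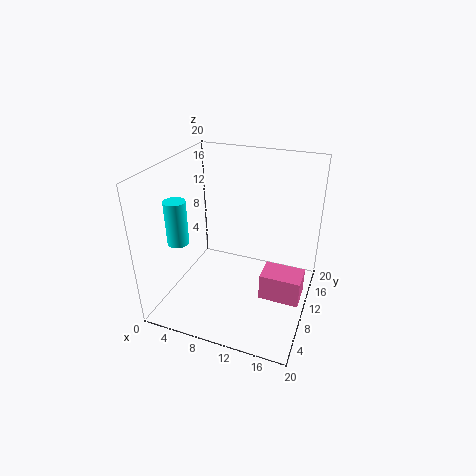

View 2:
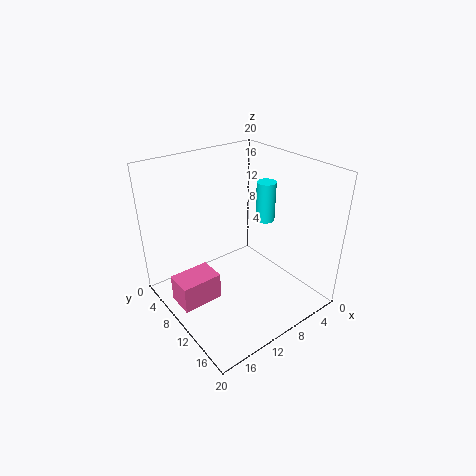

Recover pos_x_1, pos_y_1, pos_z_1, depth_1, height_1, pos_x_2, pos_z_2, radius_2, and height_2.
pos_x_1 = 14; pos_y_1 = 7.5; pos_z_1 = 2.5; depth_1 = 3.75; height_1 = 3.75; pos_x_2 = 2.25; pos_z_2 = 9.25; radius_2 = 1.5; height_2 = 6.25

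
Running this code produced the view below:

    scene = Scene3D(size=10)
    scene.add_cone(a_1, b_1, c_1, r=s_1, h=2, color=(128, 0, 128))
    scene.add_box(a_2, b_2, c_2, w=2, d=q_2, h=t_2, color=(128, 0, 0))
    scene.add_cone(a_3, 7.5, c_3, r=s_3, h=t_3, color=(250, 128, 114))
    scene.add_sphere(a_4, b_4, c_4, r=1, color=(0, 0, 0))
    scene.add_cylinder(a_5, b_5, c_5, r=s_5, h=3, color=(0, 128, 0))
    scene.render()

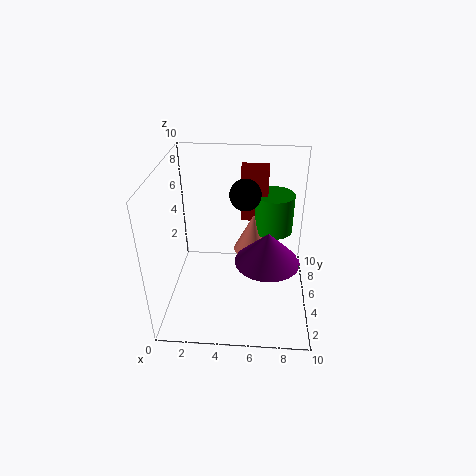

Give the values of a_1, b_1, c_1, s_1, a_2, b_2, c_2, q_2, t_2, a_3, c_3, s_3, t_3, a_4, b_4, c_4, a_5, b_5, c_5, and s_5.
a_1 = 7; b_1 = 2.5; c_1 = 5; s_1 = 2; a_2 = 5; b_2 = 7.5; c_2 = 5; q_2 = 1.5; t_2 = 4; a_3 = 6; c_3 = 2.5; s_3 = 1.5; t_3 = 3; a_4 = 5.5; b_4 = 4.5; c_4 = 8.5; a_5 = 7.5; b_5 = 8; c_5 = 4; s_5 = 1.5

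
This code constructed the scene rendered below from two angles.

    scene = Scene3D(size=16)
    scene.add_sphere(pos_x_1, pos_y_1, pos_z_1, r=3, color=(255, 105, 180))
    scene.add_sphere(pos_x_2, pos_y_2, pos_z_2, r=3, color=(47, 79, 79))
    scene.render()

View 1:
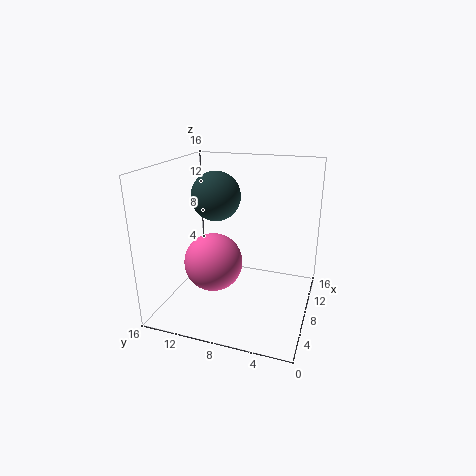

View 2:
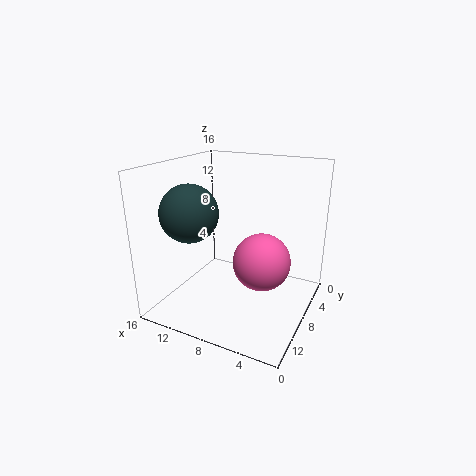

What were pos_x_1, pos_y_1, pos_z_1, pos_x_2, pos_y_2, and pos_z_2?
pos_x_1 = 4.5; pos_y_1 = 9.5; pos_z_1 = 6.5; pos_x_2 = 11.5; pos_y_2 = 12; pos_z_2 = 11.5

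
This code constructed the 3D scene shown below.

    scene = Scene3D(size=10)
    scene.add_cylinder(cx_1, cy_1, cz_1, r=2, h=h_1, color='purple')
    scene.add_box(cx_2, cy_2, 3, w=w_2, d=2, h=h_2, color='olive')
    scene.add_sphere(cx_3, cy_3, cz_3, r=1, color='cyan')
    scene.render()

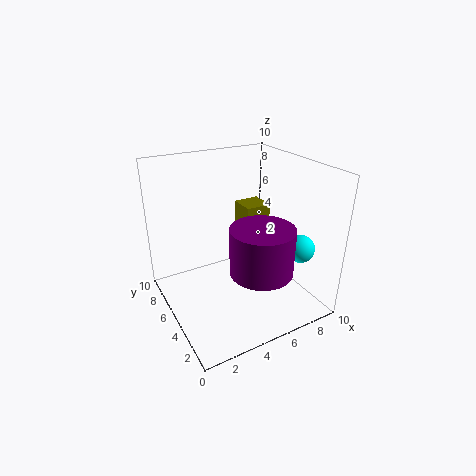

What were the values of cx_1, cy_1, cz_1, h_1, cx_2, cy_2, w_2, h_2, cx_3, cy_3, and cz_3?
cx_1 = 5, cy_1 = 2, cz_1 = 4, h_1 = 3, cx_2 = 7, cy_2 = 7, w_2 = 2, h_2 = 3, cx_3 = 9, cy_3 = 3, cz_3 = 4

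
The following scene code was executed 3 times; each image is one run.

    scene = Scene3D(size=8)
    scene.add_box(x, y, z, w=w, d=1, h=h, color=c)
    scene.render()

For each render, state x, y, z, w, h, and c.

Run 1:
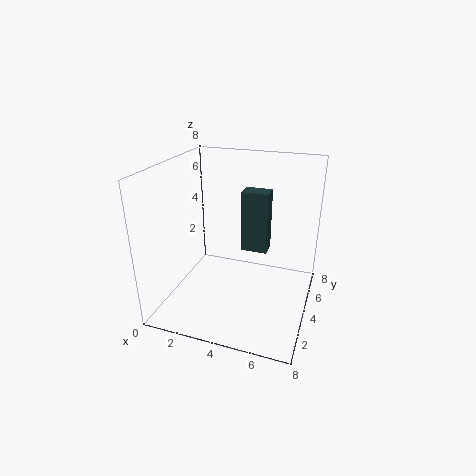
x = 4, y = 4.5, z = 3, w = 1.5, h = 3.5, c = 'darkslategray'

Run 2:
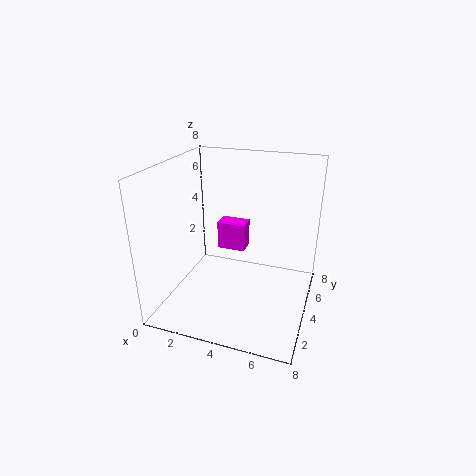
x = 3, y = 3.5, z = 3.5, w = 1.5, h = 1.5, c = 'magenta'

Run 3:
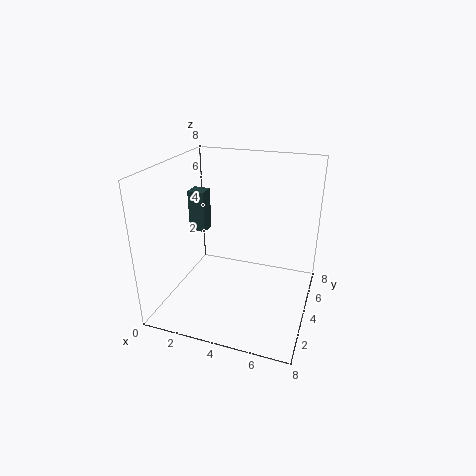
x = 0.5, y = 5, z = 3.5, w = 1, h = 2.5, c = 'darkslategray'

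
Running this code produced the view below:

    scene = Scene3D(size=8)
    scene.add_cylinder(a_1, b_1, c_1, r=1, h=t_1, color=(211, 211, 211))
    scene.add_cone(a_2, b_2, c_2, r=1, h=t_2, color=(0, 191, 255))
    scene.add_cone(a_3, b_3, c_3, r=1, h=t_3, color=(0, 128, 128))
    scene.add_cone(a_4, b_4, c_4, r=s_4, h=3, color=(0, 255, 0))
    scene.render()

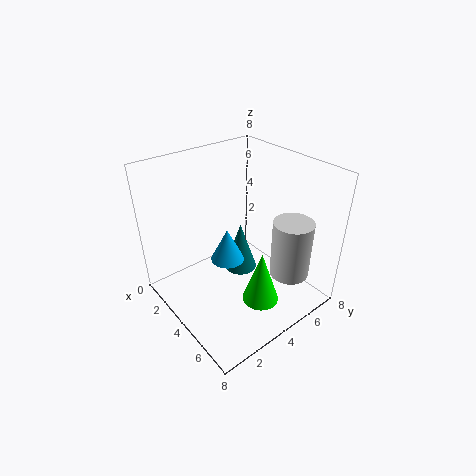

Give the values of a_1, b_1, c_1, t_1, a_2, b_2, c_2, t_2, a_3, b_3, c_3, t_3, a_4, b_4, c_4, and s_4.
a_1 = 7, b_1 = 5, c_1 = 3, t_1 = 3, a_2 = 3, b_2 = 4, c_2 = 2, t_2 = 2, a_3 = 3, b_3 = 5, c_3 = 1, t_3 = 3, a_4 = 6, b_4 = 4, c_4 = 1, s_4 = 1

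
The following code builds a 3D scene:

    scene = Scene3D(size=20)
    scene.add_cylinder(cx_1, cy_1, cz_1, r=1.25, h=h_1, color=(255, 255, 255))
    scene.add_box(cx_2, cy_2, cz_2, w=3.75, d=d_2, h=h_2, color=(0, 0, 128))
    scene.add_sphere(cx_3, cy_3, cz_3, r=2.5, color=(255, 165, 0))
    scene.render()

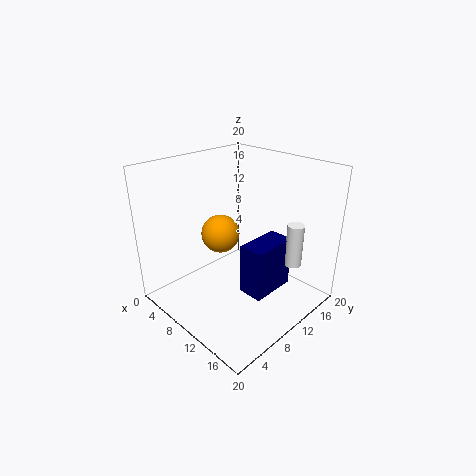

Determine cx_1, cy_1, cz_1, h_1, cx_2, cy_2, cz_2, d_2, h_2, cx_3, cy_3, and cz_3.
cx_1 = 14.5, cy_1 = 17.25, cz_1 = 4.5, h_1 = 6.5, cx_2 = 10, cy_2 = 10.5, cz_2 = 0.75, d_2 = 7, h_2 = 7.75, cx_3 = 9.5, cy_3 = 7.25, cz_3 = 11.5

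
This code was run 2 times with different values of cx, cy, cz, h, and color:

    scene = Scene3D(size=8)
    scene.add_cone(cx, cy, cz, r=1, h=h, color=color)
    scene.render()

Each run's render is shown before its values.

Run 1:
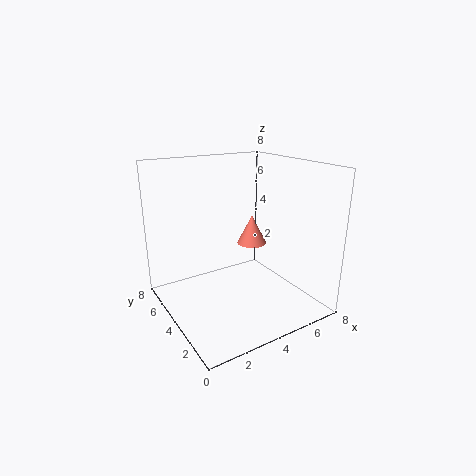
cx = 7, cy = 7, cz = 2, h = 2, color = 'salmon'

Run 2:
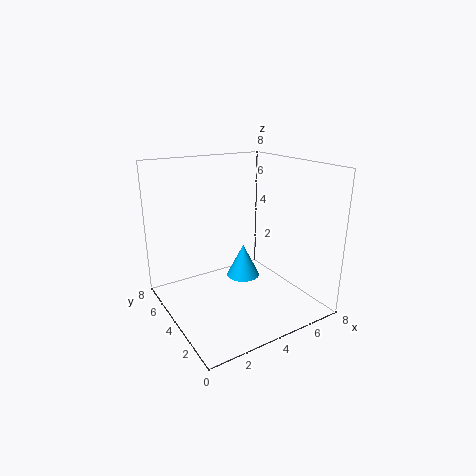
cx = 5, cy = 5, cz = 1, h = 2, color = 'deepskyblue'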